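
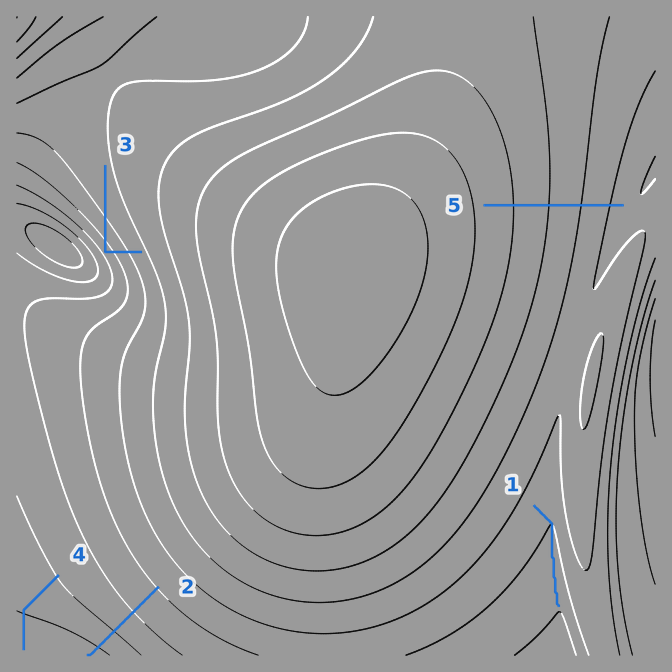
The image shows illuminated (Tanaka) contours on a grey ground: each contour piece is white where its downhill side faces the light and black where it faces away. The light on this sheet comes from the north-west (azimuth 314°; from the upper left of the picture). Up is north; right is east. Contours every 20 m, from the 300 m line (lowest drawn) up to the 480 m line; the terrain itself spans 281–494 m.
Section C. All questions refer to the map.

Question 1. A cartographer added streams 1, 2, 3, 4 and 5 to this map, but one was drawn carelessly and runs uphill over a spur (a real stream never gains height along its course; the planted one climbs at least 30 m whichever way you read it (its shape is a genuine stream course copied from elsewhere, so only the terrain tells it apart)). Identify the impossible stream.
3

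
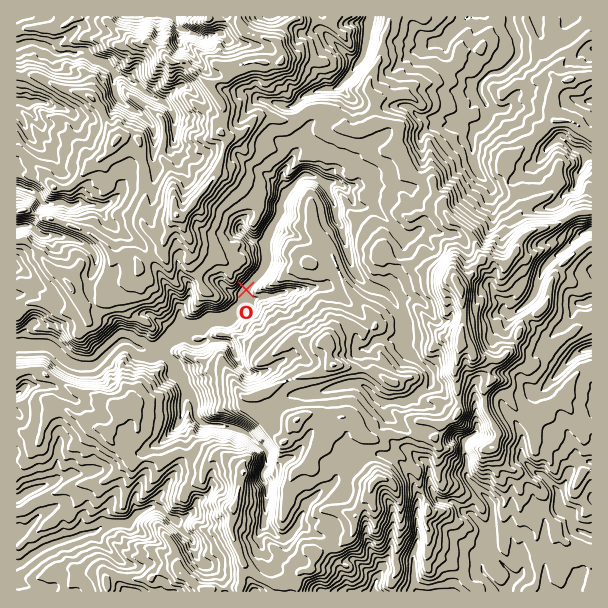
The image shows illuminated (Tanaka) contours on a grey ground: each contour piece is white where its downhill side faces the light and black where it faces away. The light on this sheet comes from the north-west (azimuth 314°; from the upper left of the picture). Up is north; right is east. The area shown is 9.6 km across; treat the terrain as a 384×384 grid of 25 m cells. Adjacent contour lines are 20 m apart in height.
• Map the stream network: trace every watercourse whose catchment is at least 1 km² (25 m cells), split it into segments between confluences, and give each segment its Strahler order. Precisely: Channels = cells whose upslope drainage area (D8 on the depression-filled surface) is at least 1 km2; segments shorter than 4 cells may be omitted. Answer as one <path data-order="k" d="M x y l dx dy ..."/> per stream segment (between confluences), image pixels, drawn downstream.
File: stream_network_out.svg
<path data-order="1" d="M377 579l-3 6 0 6 1 0"/><path data-order="1" d="M414 558l0 29 2 1 0 3 39 0"/><path data-order="1" d="M483 533l0 28-1 2 1 9 18 18 6 1"/><path data-order="1" d="M179 527l-2-5-1 0-6-6-2 0-7-7-3-2-8 0-12 6-10 11-23 0-3 1-6 6-9 2-1 1-5 0-4 3-5 0-1 2-3 0-2 1-12 3-4 3-3 0-6 3-3 3-5 2-10 9-6 1"/><path data-order="1" d="M557 489l0 5 1 1 0 12 2 3 7 3 5 5 0 4 1 3 6 6 8 2 4 3"/><path data-order="1" d="M330 486l-3 0-3 3-1 0-17 15-7 15 0 3-3 6-8 9-3 0-1 2-6-2-14-13 0-6 2-2 0-13 1-2 0-16-4-6 0-8 4-6 0-12-1-3-18-16-9-5-9-1-2-2-7 0-2-1-15 0-9-9 0-14-3-6-6-6"/><path data-order="1" d="M53 482l-9 4-8 2-12 6-3 3-4 1"/><path data-order="1" d="M464 447l0 5 3 6 0 19 1 3 23 23 1 3 0 46 2 3 18 18 1 3 0 5-3 3-3 7"/><path data-order="1" d="M180 417l2-1 0-14 4-9 0-3"/><path data-order="2" d="M186 390l-3-6 0-6-7-7 0-5-15-15-3 0"/><path data-order="1" d="M339 386l6 0 2-2 13 0 6 5 2 0 4 4 0 2 6 6 3 1 24 0 11-6 4-4 5-2 6-6 0-10-20-20-1 0-5-4-1-3 0-26-2-1-1-8-5-6-1-4-11-11-12-3-6-4-1 0-11-12-3-6-1-8-2-1 0-5-1-1-2-11-3-6 0-6-6-9 0-9-1-1 0-5-11-21"/><path data-order="1" d="M569 362l10-11 12-3"/><path data-order="1" d="M234 353l-3-9-4-3-21 0-5 3-9 0-9-9-9 0"/><path data-order="3" d="M158 351l-8 2-16-8-6-4-6 0-3 3-2 0-21 21-3 0-1 1-14 0-1-1-3 0-6-3-17-15-3 0-1-2-30 0"/><path data-order="2" d="M174 335l-16 16"/><path data-order="2" d="M180 329l-6 6"/><path data-order="1" d="M506 312l1 2 5 0 10-6 11-11 4-9 0-6 5-7 0-3 6-8 0-1 7-8 2 0 4-4 2 0 15-15 10-6 3 0"/><path data-order="2" d="M245 305l-2 3-4 1-8 8-6 3-15 0-10 7-18 0-2 2"/><path data-order="1" d="M290 290l-5 3-6 0-6 3-10 0-2 1-12 3-4 5"/><path data-order="2" d="M266 243l0 9 1 2-1 12-8 9 0 1-12 12-1 3 0 14"/><path data-order="1" d="M48 236l-6 0-3-2-6-6-6-3-3 0-1 2-6 0"/><path data-order="1" d="M404 236l-2 0-25-26-6-1-2-2-9 0-6-3-1-1-2-6-12-14-3 0-1-1-11 1"/><path data-order="1" d="M243 231l8 8 6 3 7 0 0 1 2 0"/><path data-order="1" d="M99 206l-3 0-1-2-14 0-1-1-6 3-6 0-3-3-20 1-3-1-4-6 0-2-6-4-3 0-9-5-3 0"/><path data-order="2" d="M287 192l-2 2 0 3-4 6 0 10-8 11-4 9 0 3-3 4 0 3"/><path data-order="2" d="M324 183l-7-6-3 0-2-1-10 0-15 16"/><path data-order="1" d="M486 182l-10-12 0-5-3-6 0-27 4-6 5-1 3-3 0-12 1-2 0-4-6-9 0-11 2-3 7-7 3-2 8 0 3-1 13-14 2-3 0-13-2-2 0-3-3-3-3-6 0-10"/><path data-order="1" d="M284 170l-2 3 0 12 5 4 0 3"/><path data-order="1" d="M572 147l4 3 6 0 0 2 5 1 3 3 1 0 0 2"/><path data-order="1" d="M174 123l0-7-3-6-7-8-11-4-3-3-6-3-7-8-3 0-6-6-6-3-6 0-2-3"/><path data-order="1" d="M131 108l-6-3-8-7-1-3 0-3-2-2 0-18"/><path data-order="1" d="M284 105l1 2 6 0 3-2 11-10 3 0 9-5 6 0 1-1 11 0 3-2 12-12 0-1 4-5 0-1 5-5 0-1 4-6 2-9 1-2 0-6 2-1 0-9 1-2 0-7 2-3"/><path data-order="1" d="M29 104l-5 0-4-3-3 0"/><path data-order="2" d="M114 72l-9-9-3-1-6 0-12-9-6 0-1 1-5 0-1-1-8 0-1 1-3 0-3-1-6-6-3-2-5 0-6-3-9 0-1 2-9 1"/><path data-order="1" d="M440 41l4 0 24-24 17 0"/><path data-order="1" d="M180 29l-3-3-4-9"/>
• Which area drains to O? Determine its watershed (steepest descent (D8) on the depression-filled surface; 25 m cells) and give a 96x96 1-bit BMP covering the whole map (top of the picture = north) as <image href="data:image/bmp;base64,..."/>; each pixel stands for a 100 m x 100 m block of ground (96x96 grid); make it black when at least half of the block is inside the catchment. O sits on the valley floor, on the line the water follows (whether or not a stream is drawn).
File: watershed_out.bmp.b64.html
<image width="96" height="96" href="data:image/bmp;base64,Qk2+BAAAAAAAAD4AAAAoAAAAYAAAAGAAAAABAAEAAAAAAIAEAAATCwAAEwsAAAIAAAAAAAAA////AAAAAAAAAAAAAAAAAAAAAAAAAAAAAAAAAAAAAAAAAAAAAAAAAAAAAAAAAAAAAAAAAAAAAAAAAAAAAAAAAAAAAAAAAAAAAAAAAAAAAAAAAAAAAAAAAAAAAAAAAAAAAAAAAAAAAAAAAAAAAAAAAAAAAAAAAAAAAAAAAAAAAAAAAAAAAAAAAAAAAAAAAAAAAAAAAAAAAAAAAAAAAAAAAAAAAAAAAAAAAAAAAAAAAAAAAAAAAAAAAAAAAAAAAAAAAAAAAAAAAAAAAAAAAAAAAAAAAAAAAAAAAAAAAAAAAAAAAAAAAAAAAAAAAAAAAAAAAAAAAAAAAAAAAAAAAAAAAAAAAAAAAAAAAAAAAAAAAAAAAAAAAAAAAAAAAAAAAAAAAAAAAAAAAAAAAAAAAAAAAAAAAAAAAAAAAAgAEAAAAAAAAAAAABwAP/wAAAAAAAAAADwAf/4AAAAAAAAAAH4A//8AAAAAAAAAAP8f///AAAAAAAAAAP/////AAAAAAAAAAP/////AAAAAAAAAAP/////AAAAAAAAAAD/////AAAAAAAAAAA/////AAAAAAAAAAAP///+AAAAAAAAAAAA///+AAAAAAAAAAAAP//+AAAAAAAAAAAAP///AAAAAAAAAAAAP///AAAAAAAAAAAAP///AAAAAAAAAAAAP///AAAAAAAAAAAAP///AAAAAAAAAAAAH///AAAAAAAAAAAADD//AAAAAAAAAAAAAD//gAAAAAAAAAAAAH//gAAAAAAAAAAAAP//gAAAAAAAAAAAAf//AAAAAAAAAAAAA///AAAAAAAAAA4AB///AAAAAAAAAB+AB///AAAAAAAAAD/gD///gAAAAAAAAH/wD///wAAAAAAAAH/4H///4AAAAAAAAf//3///8AAAAAAAD///////4AAAAAAAH///////4AAAAAAAH///////wAAAAAAAP///////wAAAAAAAP///////gAAAAAAAP//////+AAAAAAAAP//////8AAAAAAAAH//////8AAAAAAAAH//////4AAAAAAAAD//////4AAAAAAAAB//////wAAAAAAAAA//////wAAAAAAAAA//////gAAAAAAAAAf////8AAAAAAAAAAP////4AAAAAAAAAAP////4AAAAAAAAAAP////wAAAAAAAAAAH////wAAAAAAAAAAH////wAAAAAAAAAAH////wAAAAAAAAAAA////wAAAAAAAAAAAf/+HwAAAAAAAAAAAf/+AAAAAAAAAAAAAAH8AAAAAAAAAAAAAABwAAAAAAAAAAAAAAAAAAAAAAAAAAAAAAAAAAAAAAAAAAAAAAAAAAAAAAAAAAAAAAAAAAAAAAAAAAAAAAAAAAAAAAAAAAAAAAAAAAAAAAAAAAAAAAAAAAAAAAAAAAAAAAAAAAAAAAAAAAAAAAAAAAAAAAAAAAAAAAAAAAAAAAAAAAAAAAAAAAAAAAAAAAAAAAAAAAAAAAAAAAAAAAAAAAAAAAAAAAAAAAAAAAAAAAAAAAAAAAAAAAAAAAA="/>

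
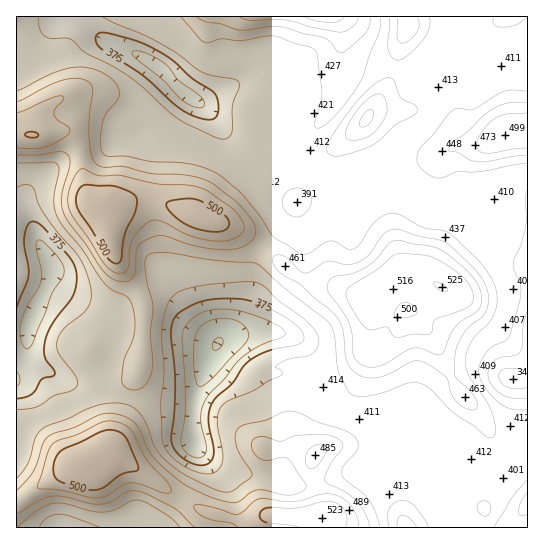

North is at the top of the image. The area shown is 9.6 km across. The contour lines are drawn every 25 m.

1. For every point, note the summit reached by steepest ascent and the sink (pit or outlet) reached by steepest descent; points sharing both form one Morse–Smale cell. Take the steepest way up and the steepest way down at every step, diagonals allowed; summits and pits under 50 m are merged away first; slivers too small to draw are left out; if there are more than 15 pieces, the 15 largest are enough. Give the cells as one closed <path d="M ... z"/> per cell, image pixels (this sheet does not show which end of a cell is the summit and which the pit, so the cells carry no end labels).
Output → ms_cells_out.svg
<path d="M401 173l-5 5-3 11-1 34 11 48 19 5 19 13-17 33-6 5-12 1-7 0-16-12-7-9-5-11 1 41-4 18-8 22-11 14-18 8-8 7 16 9 18 4 24 0 7 6 0 13-15 25 0 6 9 16 20-14 20 0 19 8 22 21 20 7 5 10 9 7 13 1 18-19 0-315-11-4-14 0-14 4-30 17-28-1-7-5-9-15z"/><path d="M61 16l-28 31-17 7 0 80 31 1 19-3 4 3 10 16 7 42 7 10 5 2 12 3 27-9 13 0 55 21 12 0 15-21 14-14 12-7-8-19-24-24-14-20-10-10-21-13-21-24-31-17-27-11-17-15z"/><path d="M262 248l-9 18-2 27-6 21-6 12-21 17-20-15-13-13-15-22-5-2-10 0-15 6 4 9-3 53-2 12-12 20-1 6 33 6 34 0 3-5 11-33 8-17 14 16 21 13 13 2 12-6 10 0 10 4 7 4 21 24 8-6 18-8 11-14 8-22 4-18-1-41 5 11 7 9 16 12 7 0 12-1 6-5 17-33-19-13-19-3-14 7-16 13-16 2-20-8-34-7-14-9z"/><path d="M335 16l-274 1 25 8 17 15 27 11 31 17 21 24 21 13 10 10 14 20 24 24 5 14 5 4 25-25 13-8 20-19 17-27 3-8-2-25 4-18 0-20z"/><path d="M215 348l-16 38-6 23 0 30 4 11 0 16-16 32 22 13 32 9 19 0 9-4 59 1-1-12-9-34 0-10 4-7 0-5-5-12 0-7 12-24-11-15-17-14-10-4-10 0-12 6-13-2-21-13z"/><path d="M362 124l-35 33-23 37-8 8-12 23-19 18-2 6 26 22 14 9 34 7 20 8 12 0 20-15 15-7-7-19-5-31 0-25 7-25-20-10-4-5-11-21z"/><path d="M151 199l-13 0-33 10 8 44 28 43 14-5 10 0 5 2 15 22 13 13 20 15 21-17 6-12 6-21 2-27 8-17-26-21-37-11z"/><path d="M21 207l-5 0 0 164 9-14 4 7 13 4 31 16 53 12 5-13 8-12 2-12 3-32 0-21-3-8-4-1-22 14-12 0-33-15-17-12-2-3 1-15-15-27-10-28z"/><path d="M66 132l-50 3 0 71 7 2 8 11 6 20 15 27 0 17 18 13 23 11 10 4 12 0 16-11 8-3 1-3-27-41-5-24-1-19-2-3-11-4-5-5-5-15-5-36-6-9z"/><path d="M25 357l-9 16 1 128 5-1 36-25 48-23 7-11 12-40 0-5-40-8-19-7-24-13-13-4z"/><path d="M406 16l-70 1 5 10 0 20-4 18 2 25-3 8-17 27-20 19-13 8-26 26 9 9 28 14 7-7 23-37 40-38 26-45 7-31 8-16z"/><path d="M105 452l-24 13-23 10-36 25-5 1-1 26 143 1 12-13 10-17-51-34z"/><path d="M402 40l-9 34-30 51 1 12 11 21 24 15 4-5 8-4 30-8 13-9 24 0 6-2-17-4-6-4-5-26-13-24 0-17-17-1-15-6-8-13z"/><path d="M130 397l-5 1-12 43-8 12 25 11 43 29 9 4 15-31 0-16-4-11 2-37-36 1z"/><path d="M323 407l-6 7-6 16 0 7 5 12 0 5-4 7 0 10 11 46 6 0 20-6 32-26-8-16 0-6 15-25 1-11-8-8-31-2-19-5z"/>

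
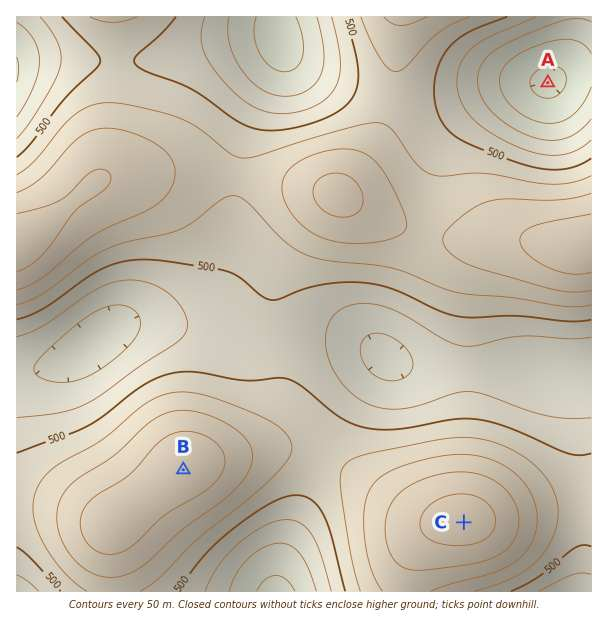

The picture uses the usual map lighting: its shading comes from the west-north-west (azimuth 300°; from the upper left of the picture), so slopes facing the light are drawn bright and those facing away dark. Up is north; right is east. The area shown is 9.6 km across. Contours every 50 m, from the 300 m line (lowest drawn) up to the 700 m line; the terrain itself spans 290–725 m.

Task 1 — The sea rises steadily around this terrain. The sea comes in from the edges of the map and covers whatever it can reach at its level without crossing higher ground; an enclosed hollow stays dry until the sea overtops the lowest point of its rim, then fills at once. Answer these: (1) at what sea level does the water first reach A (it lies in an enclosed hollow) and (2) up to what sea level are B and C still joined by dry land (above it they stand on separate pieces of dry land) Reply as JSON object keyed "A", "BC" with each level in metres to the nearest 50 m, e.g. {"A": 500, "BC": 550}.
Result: {"A": 350, "BC": 550}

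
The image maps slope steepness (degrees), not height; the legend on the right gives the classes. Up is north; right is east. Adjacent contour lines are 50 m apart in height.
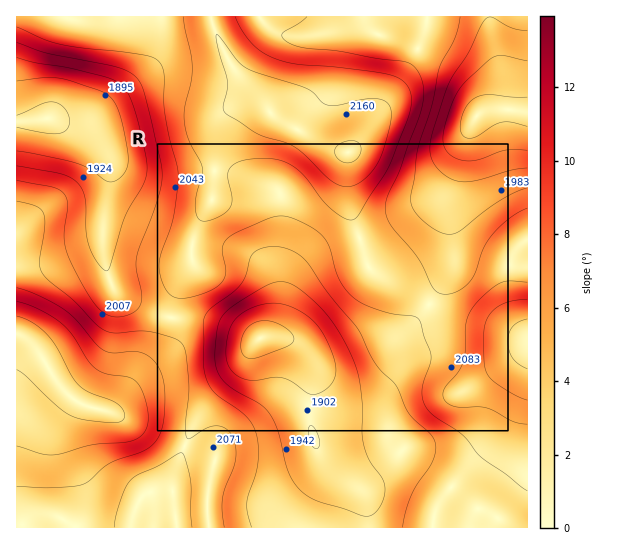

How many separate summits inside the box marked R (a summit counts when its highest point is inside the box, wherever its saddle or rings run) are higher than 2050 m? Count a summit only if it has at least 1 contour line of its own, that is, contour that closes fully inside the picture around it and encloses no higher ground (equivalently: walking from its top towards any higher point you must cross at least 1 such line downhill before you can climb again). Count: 1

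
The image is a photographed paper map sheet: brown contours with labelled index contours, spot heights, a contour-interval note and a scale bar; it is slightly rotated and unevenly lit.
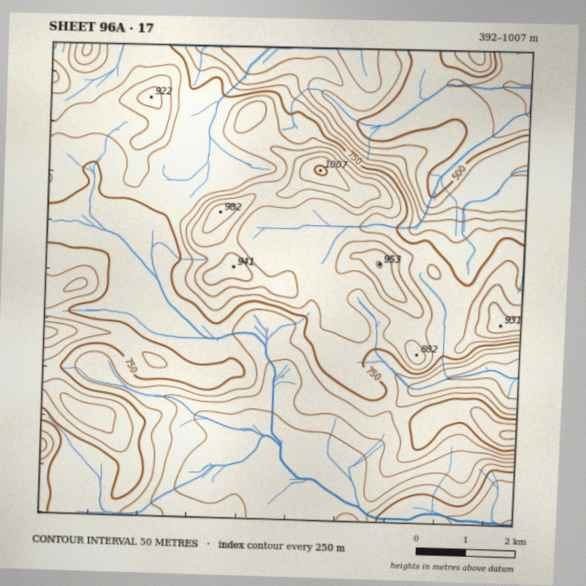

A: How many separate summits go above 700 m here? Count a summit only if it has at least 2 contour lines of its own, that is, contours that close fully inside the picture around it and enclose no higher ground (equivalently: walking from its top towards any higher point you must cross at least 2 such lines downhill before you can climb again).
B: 4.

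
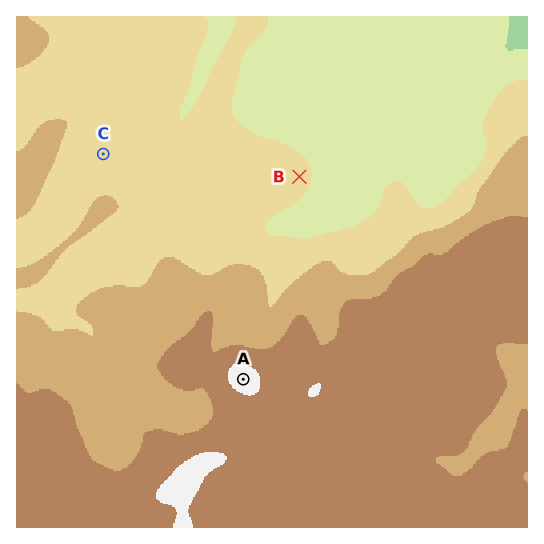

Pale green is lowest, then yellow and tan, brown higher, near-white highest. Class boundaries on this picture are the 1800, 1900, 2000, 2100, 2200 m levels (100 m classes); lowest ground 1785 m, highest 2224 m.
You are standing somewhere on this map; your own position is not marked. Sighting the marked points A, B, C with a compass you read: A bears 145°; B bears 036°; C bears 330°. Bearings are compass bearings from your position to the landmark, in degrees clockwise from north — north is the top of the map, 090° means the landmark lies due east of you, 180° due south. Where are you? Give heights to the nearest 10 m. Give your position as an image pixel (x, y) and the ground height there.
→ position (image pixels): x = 198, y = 316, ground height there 2090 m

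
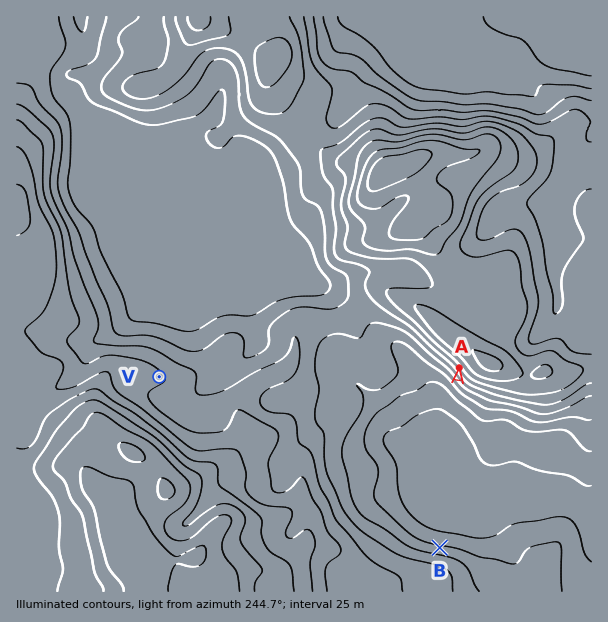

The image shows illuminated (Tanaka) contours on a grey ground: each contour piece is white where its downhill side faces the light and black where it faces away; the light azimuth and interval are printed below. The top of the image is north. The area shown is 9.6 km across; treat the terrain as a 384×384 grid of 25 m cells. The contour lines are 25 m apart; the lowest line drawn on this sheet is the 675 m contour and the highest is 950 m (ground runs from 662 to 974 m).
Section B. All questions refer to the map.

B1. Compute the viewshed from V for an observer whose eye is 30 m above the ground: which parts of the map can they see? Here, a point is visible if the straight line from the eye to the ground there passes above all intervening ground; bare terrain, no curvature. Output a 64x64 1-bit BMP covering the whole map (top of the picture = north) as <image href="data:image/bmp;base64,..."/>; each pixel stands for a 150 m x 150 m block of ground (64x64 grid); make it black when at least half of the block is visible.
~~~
<image width="64" height="64" href="data:image/bmp;base64,Qk0+AgAAAAAAAD4AAAAoAAAAQAAAAEAAAAABAAEAAAAAAAACAAATCwAAEwsAAAIAAAAAAAAA////AAAAAAAAAAAAAAAAAAAAAAAAAAAAAAAAAAAAAAAAAAAAAAAAAAAAAAAAAAAAAAAAAAAAAAAAAAAAAAAACAAAAgAAAAAMAAADAAAAAAQAAAGCAAAABgAAAAAAAAAPAAAAAAAAAB8AAHAAAAAAfwAAeAAAAAH/AAD+AAAABf8AAf+AAAAN/wAP/8AAAB//AB//wAAAH88AP//8AAA/wQB//8YAAHvgAH//gAAAf+AA//+AAAD/wAB//8AAAP+A8H//+AAB/AD4P//8AAH4APw///4AA/gA/A///gAH8AD+A//+AA/AAP/B/74AH4AA/+P/vwz+AAD/////HfwAAP////4P+AAAf////g/wAAA/////38AAAD//////gIAAH/////+PgAAf//////8AAB///////gAAP//////8AAD///////gAAP//////8AAA///////wAAD///////gAAP//////uAAAf//////4AAB///////gAAH//////+AAAf/////8AAAB//////wAAAD/////CAAAAH////4AAAAAP///+AAAAAAf///4AAAAAB////wAAAAAH////gAAAAA/////AAAAAH4H//4AAAAA/AH/+AAAAADgAf/4AAAAAPAB//AAAAAA8AH/gAAAAAHwAf4AAAAAA/AB/AAAAAAD8APwAAAAAAA=="/>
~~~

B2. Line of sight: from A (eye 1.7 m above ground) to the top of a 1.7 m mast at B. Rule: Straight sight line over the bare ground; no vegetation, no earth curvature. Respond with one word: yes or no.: yes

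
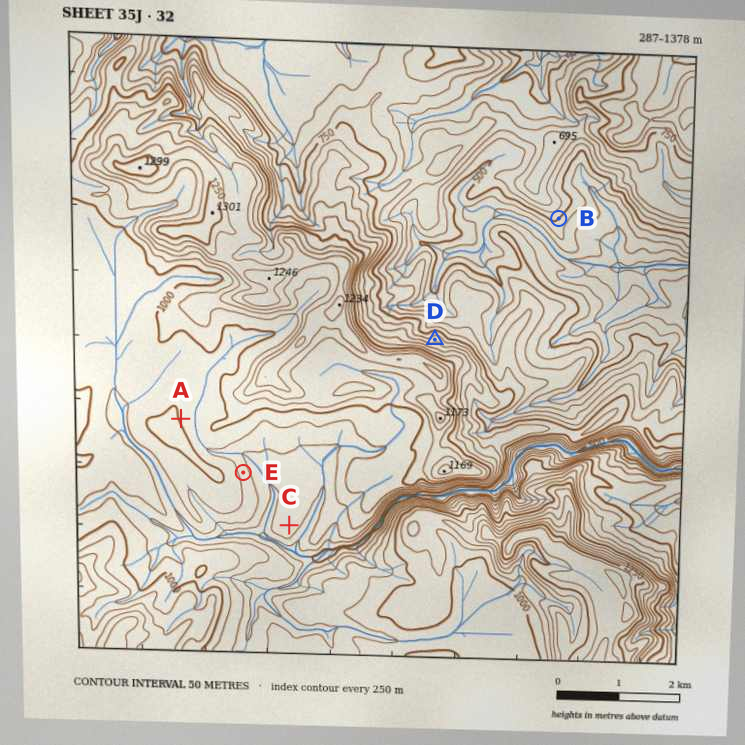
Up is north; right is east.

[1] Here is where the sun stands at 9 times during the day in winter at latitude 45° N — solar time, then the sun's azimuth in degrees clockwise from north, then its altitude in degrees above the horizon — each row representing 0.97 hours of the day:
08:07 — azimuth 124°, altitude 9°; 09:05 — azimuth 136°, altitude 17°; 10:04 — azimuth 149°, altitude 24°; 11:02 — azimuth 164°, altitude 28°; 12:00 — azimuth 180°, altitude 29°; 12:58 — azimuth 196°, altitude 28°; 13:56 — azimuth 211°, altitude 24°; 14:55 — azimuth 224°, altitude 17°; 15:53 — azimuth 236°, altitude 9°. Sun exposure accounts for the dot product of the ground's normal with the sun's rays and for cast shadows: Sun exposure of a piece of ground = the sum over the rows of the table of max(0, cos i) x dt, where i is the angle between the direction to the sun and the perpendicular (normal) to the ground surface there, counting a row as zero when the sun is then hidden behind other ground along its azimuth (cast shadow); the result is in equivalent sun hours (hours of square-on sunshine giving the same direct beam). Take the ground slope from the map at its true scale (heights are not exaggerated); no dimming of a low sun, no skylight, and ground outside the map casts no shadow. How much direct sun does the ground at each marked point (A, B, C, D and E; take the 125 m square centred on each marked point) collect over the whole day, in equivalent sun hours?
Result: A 2.7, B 4.4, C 3.4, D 0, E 2.4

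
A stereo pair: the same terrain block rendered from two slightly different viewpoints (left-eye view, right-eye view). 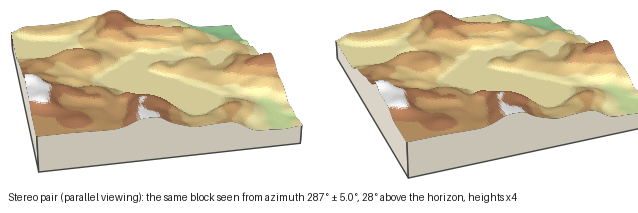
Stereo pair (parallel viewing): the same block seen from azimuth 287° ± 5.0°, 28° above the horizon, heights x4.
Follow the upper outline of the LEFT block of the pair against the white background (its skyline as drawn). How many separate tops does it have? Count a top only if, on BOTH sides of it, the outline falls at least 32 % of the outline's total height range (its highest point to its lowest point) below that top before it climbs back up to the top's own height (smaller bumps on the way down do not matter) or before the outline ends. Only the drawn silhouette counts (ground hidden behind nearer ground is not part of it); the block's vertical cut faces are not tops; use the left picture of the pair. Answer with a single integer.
0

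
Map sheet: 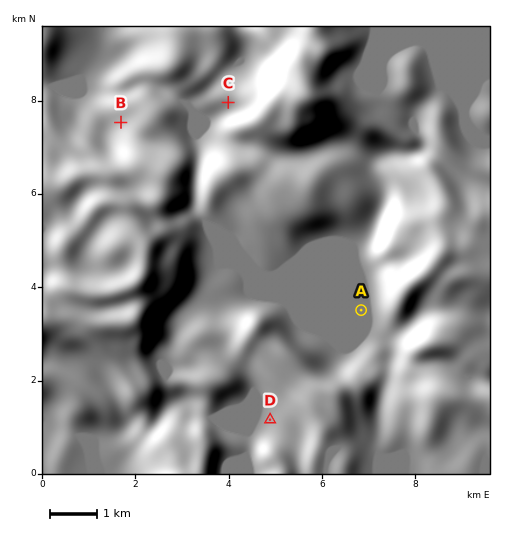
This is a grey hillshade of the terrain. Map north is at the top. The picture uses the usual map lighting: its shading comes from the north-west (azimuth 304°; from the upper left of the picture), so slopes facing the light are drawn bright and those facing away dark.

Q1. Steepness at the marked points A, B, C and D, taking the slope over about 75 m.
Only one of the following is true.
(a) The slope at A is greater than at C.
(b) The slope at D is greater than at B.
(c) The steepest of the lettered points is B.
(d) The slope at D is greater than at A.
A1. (d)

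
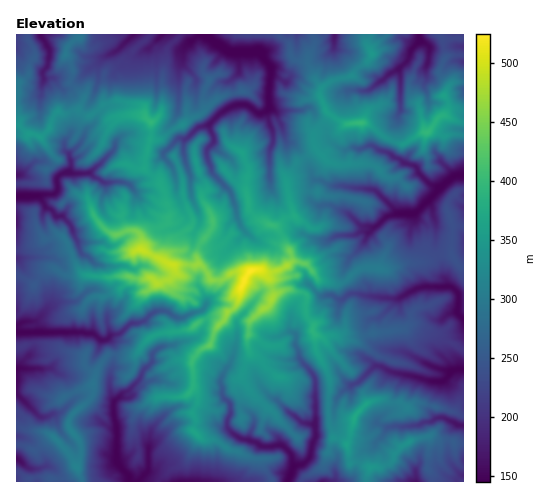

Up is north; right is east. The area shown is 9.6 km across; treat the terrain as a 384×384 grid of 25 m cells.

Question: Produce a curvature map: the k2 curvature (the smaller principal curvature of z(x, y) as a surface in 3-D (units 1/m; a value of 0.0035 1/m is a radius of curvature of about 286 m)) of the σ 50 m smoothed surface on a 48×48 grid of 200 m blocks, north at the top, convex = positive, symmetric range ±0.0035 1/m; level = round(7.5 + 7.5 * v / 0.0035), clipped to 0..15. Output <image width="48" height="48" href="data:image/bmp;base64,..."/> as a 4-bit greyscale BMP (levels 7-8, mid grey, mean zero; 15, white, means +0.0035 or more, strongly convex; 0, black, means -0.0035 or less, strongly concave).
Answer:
<image width="48" height="48" href="data:image/bmp;base64,Qk32BAAAAAAAAHYAAAAoAAAAMAAAADAAAAABAAQAAAAAAIAEAAATCwAAEwsAABAAAAAAAAAAAAAAABEREQAiIiIAMzMzAERERABVVVUAZmZmAHd3dwCIiIgAmZmZAKqqqgC7u7sAzMzMAN3d3QDu7u4A////AId4ZnZndmZ3dVVVVVVYQodSJEZUNDZ3dVI0V5ZmZXZXd4d3d2d1UzZ3OViHhzV3ZyeGd3ZmZndHdnZ2d4aIkUBYN2d2hWR3Vmh2d1dmVmZHdmZ1h4QAAYBmSGZXd2R3ZmVncnd3RoZVdmiHYQBUJ5EoZ2dVhoaGeHd4NnaHRXZWR5d1AXNyZ3QHZ2ZzQkWHVXdESFVFNnZTZEdlCaFndgEXZ3VWVTECA3Q0NHdnGHZ0Jnd4I1SIMHUXVXZmeJdVdzN3hFeGFVaHYjd2BHh0GIQXNVh3aIdnZzh3h2aGMTaYdod0KHdVaHMXNGZnWGd3Z0h3hmeESARENGh0SHZYh4UYcgZVdmU0aFZnVWZ1SIB2dmdmOHZ3h5BHN3B1ISR2VlVFaIdmRmMGdnZmNnZ3ZhGGR3UTeIQ1ZXV3Z3goV4gHhodFdHdlZgh1dUN3ZTV1doZ4h2lVR2dAFGeHY3Z3hDdnVmdlZndnd1VUVEMBJGeGdTJWU3dUVFh3h3Z3d3d4d2ZUNDRGUCVVhnY4YmVndEhlZ3aHiId2hmVXh3hEaCAYMBdHgVdmdXaHN3ZWdndTZGhld4dUVXcgFzAXdgWHZXZnOHeGdoeHU2iGZUZ2Y2dVd3cUZ3FoZWg1JGUzM3h4gmh2dnM0ZUd2d2VVOIU2d1MjczVnhBMzM3d3dnZnVmaHd2OXRIVnUyGHZ3Z3h3VlV3Z3dnhlViVDZ1VkdoeGZSZ3ZXeIh3eGaFd3VmUDMlJHiFhlVneFaFhnc4h4h3iGd2dmdzF2eJdndUdXZmZlV1ZmZjd3d3d3hleGeAVCI3h1Z2ZmdXVWZ2VDiGNnhmh3d2d2hgd2lVdWZ2Z2aDVmZTNTATNYh1d2dmhWYEZ2VnZndnRoVTiIdmd4eTQFh1Zld2g1AndyZlZnh3N3gHd2d4dXYkiBNFZGh3hRgmdjeFZndnGGgHZnV3ZERXiFRVNIdSIiNWhzeESHdSZkYHdlZ2WHh3hAaIQ1d2ZmB2lyZQZnZBiGBYdid3WEIQAHaJdDWFVmBSQBEVV4VBVgVohRiHVGZ4Z4dkBFNFWHQBEHd4hYJggDhHhhhnV3iIZ4RhOWRYY0oVhQeGdiNRcIM3dRdnaId3h3ADRQhldXQFR1BmdyI0YDSIdQZld4UxMAOBgldmdmVFVYFYd4MAhAh3iAVXh2dmNIaFVGZnhndWN3ZFZlVQATdnhxR4h2dmZnZmmGZYVHZ3ZId3eXJ3MBdmZVR5dmaIlnRXdmZ3dHh3dmd3hIYmeAFoE1QzVXZmZmMlZIh2ZHhnVYZnhWcoV3MARUd3RnZnh5cIcjZ4Y3dng3d2ZVc3VododDh3aGVEJ3YHVJdYc2Z2hGZndlZHR0NohTVHZ3ZEUEcGRWdXg0VmVXZ3d3dGR3clhjZGhmd4RAM4RGeGdQdnZnd3d3dVhVhGdUV2d2ZmeHMWNHVXeQeGZkV3Z3dWiEVWZWeHdlZ2eGdEcodmdwZ1Z3VIZHdVdlRURUZ2d1NmiHhiUlVXckVYhnhUdkd1VleHd2d2eFOHhmRVN4eA=="/>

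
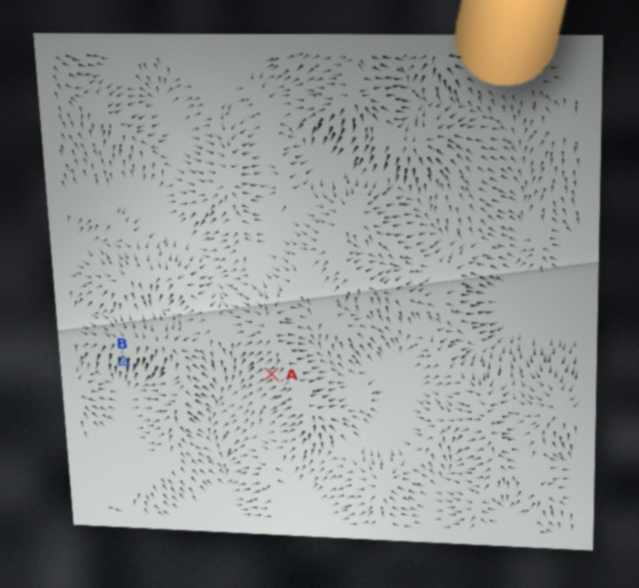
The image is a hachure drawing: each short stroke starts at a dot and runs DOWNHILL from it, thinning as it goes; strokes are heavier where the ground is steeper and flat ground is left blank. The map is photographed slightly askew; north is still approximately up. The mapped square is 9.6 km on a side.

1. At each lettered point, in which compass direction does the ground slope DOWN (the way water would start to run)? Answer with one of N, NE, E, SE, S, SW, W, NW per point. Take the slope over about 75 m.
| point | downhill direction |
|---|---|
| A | SW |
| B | S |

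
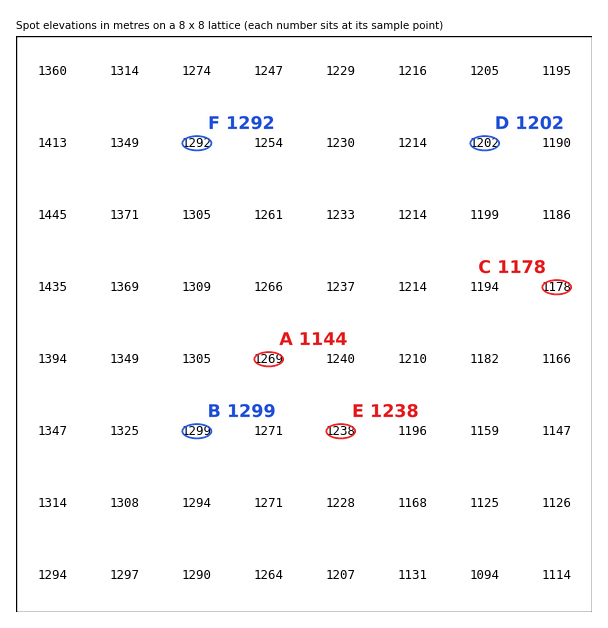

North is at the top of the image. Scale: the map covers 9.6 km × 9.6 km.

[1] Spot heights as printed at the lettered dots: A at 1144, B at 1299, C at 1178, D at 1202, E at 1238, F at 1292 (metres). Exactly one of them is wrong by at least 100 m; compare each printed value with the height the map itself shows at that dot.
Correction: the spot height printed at A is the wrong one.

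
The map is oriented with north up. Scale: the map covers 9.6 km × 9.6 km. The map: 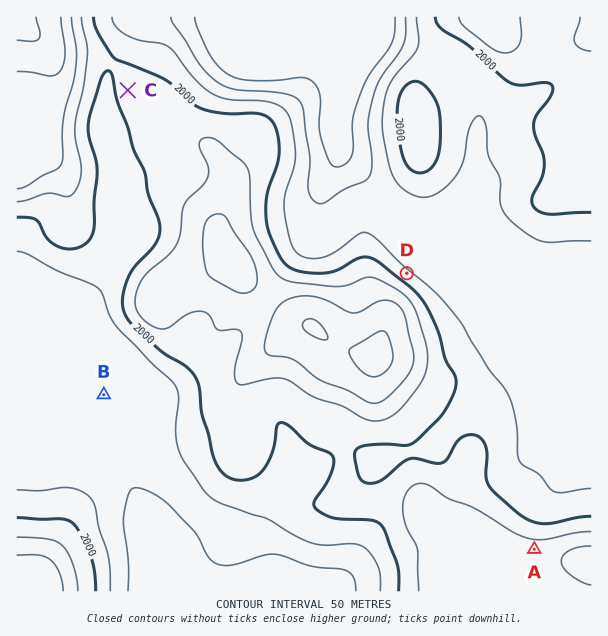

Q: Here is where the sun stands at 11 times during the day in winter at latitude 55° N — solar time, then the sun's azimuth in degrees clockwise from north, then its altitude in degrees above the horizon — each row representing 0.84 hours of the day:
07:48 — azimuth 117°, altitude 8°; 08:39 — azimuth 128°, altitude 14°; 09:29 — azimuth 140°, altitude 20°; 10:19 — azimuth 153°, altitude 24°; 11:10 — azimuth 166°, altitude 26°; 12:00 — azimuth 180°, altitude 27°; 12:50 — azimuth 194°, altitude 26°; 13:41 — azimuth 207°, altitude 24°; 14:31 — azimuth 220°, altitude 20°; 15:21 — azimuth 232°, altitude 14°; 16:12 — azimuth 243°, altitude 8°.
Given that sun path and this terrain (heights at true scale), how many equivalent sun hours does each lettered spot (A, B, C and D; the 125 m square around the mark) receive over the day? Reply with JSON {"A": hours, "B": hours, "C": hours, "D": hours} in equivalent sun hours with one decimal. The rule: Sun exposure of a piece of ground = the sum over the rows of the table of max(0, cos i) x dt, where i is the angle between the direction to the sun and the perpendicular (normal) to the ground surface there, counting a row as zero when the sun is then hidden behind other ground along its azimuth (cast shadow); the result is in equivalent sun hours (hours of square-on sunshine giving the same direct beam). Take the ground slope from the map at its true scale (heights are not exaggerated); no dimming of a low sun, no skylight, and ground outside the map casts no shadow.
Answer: {"A": 2.5, "B": 3.0, "C": 2.9, "D": 1.9}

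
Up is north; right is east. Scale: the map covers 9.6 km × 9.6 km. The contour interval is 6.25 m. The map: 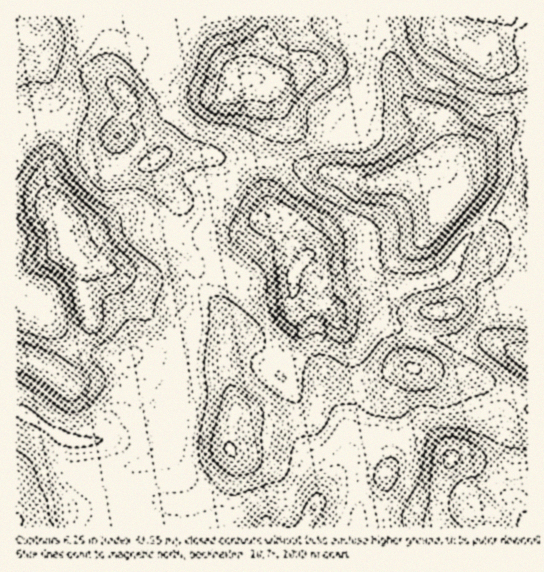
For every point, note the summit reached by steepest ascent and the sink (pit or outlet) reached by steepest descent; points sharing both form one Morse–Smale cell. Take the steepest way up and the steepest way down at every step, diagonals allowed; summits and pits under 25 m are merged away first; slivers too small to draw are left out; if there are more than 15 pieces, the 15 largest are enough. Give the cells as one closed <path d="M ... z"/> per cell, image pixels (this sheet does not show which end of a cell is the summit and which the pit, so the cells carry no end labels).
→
<path d="M381 16l-231 0-5 5 20 14 32 9 13 7 19 14 8 9 5 9 17-4 6 4 7 42-11 26 0 12 21 0 45 10 10 0 26 11 15 0 23-7 16 0 5 3 23 23 14-13 2-5-1-27-11-11-9-26-9-6-16-6-10-10-6-13-14-44z"/><path d="M115 271l-2 0 19 19 12 20 27 29 8 15 0 11-4 33 0 39-6 17-6 6-6 3-38 6-6 5-4 9 16 6 24 6 20 9 28-1 12-7 15-15 7-12 1-16-3-4 0-16 6-18 28 10 44-6 8-8 4-17 9-17-5-4-29-5-44-29-12-6-9-1-1-9-5-12-16-18-6-12-22 10-10 0-32-10z"/><path d="M282 163l-21 0-1 3 8 37 0 12 11 4 17 28 9 11-12 16 0 15 4 4 21 8 13 10 6 0 69-26 21-4-6-22 0-14 23-42-22-23-5-3-16 0-23 7-15 0-21-9-21-3z"/><path d="M147 21l-2 0-8 10-6 19-10 11-6 14 1 10 12 17-1 9-10 23 2 12 6 13 9 6 12 0 17-10 42 0 16 4 38 4 2-12 11-26-7-42-6-4-17 4-5-10-27-22-13-7-32-9z"/><path d="M62 121l-6 2-3 22-5 16 0 28 5 21 10 15 2 17 4 9 18 13 18 3 32 14 32 10 10 0 20-8 0-8-7-13-21-25 0-8 6-16 2-12-4-8-16-16-6-15-7 3-12 0-11-10-6-19-19-3-16-8z"/><path d="M527 16l-146 1 4 25 14 44 6 13 10 10 16 6 9 6 9 26 10 10 26-14 20-18 10-4 13 0z"/><path d="M329 377l-10 17-6 20-6 5-44 6-28-10-6 18 3 32-5 12-22 22-14 5-18 0-4 5-2 18 136 1 12-23 28-39 8-17-2-30 7-17 0-19-2-2-17 2z"/><path d="M511 396l-8 17-3 22-5 10-12 10-32 4-5-7-12-7-28-6-14-1-1 25-6 14 0 10-5 24 2 17 146-1 0-118z"/><path d="M274 216l-9 2-13 27-23 26-23 8-5 4 22 28 5 12 1 9 9 1 12 6 44 29 29 5 14 10 14 0 4-2 0-6-4-22-7-20-9-19-6-6-34-17-2-17 12-16-9-11-13-22z"/><path d="M86 263l-1 38 6 16 0 8-14 21 20 9 17 2 16-1 8 4 15 14 6 15-2 6-8 14-31 19-12 11-11 2-20 1 5 33 5 4 24 5 4-10 6-5 38-6 6-3 6-6 6-17 0-39 4-44-12-20-27-29-8-15-19-19-8-4z"/><path d="M205 155l-42 0-10 7 6 15 16 16 4 8-2 12-6 16 0 8 21 25 9 19 28-10 23-26 16-30 0-12-9-40-38-4z"/><path d="M78 347l-11 18-9 8-4 0-21-12-12-4-5 1 0 52 7 2 42 27 8 2 22 0 11-2 12-11 31-19 8-14 2-6-6-15-15-14-8-4-16 1-17-2z"/><path d="M109 16l-92 0-1 18 19 7 2 4 3 14 9 26 7 37 17 1 25 10 19 3 10-25 1-9-17-23-3-9z"/><path d="M414 368l-8 0-5 4-12 17 0 10 4 11-1 27 42 8 12 7 5 7 23-2 13-5 13-17 3-22 8-16-14-10-24-12-34-2z"/><path d="M21 411l-5 0 0 116 98 1-1-17-9-10 5-16-27-8-5-10-1-24-17-7z"/>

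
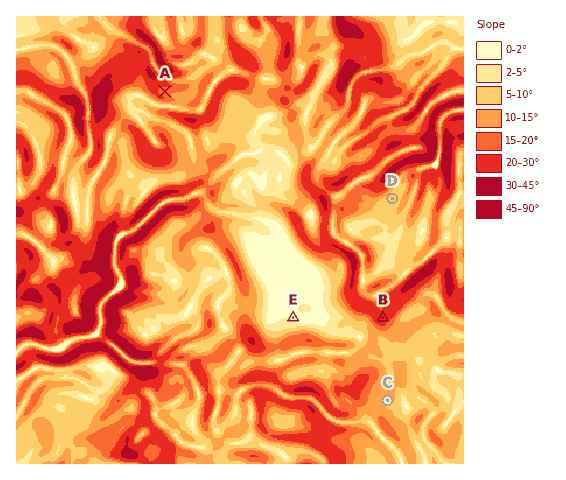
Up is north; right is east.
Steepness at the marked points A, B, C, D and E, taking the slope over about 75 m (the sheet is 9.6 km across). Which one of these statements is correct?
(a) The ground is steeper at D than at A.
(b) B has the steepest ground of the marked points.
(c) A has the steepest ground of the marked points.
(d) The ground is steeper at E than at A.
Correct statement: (b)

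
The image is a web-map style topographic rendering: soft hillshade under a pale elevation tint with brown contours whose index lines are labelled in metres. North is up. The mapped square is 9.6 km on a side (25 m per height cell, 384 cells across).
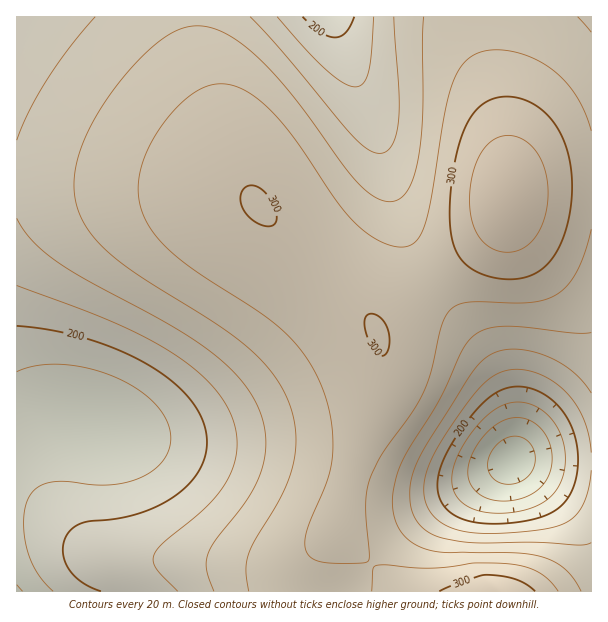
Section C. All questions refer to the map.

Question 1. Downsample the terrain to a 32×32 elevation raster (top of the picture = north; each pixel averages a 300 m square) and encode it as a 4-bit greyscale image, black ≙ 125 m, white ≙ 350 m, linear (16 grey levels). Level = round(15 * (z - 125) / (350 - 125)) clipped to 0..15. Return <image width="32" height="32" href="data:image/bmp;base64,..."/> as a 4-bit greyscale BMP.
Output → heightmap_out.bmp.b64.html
<image width="32" height="32" href="data:image/bmp;base64,Qk12AgAAAAAAAHYAAAAoAAAAIAAAACAAAAABAAQAAAAAAAACAAATCwAAEwsAABAAAAAAAAAAAAAAABEREQAiIiIAMzMzAERERABVVVUAZmZmAHd3dwCIiIgAmZmZAKqqqgC7u7sAzMzMAN3d3QDu7u4A////ADRFVWZneJmqqqq7u8zMu6k0VWZmd4iZqqqqqqqruqmYRFVmZnd4maqruqqZiIiIiERVVVZneImqq7qph2ZmZndERVVVVmeImqu6mHZUNEVnRERERFVneJmquqh1QyIjVjMzMzRFVniJqrqpdTIREkYzMzMzRFZ3iaq7qYZCEBJGMzMzM0RWd4mqu7qHUyESRjMyIzNEVneJqru6mGQyI1YzMzM0RVZ4maq7u6l2REVnMzMzRFVniJqru7u6h2VWeERERFVmd4maq7zLuph3d4hERFVWZ4iZqru8y7qYiIiJVVVmZ3iJmqu7vMu6qZmZmVZmZ3iJmqq7u8zLu6qqqqlmd3iJmaqru7vMu7u7u7qqd3iImaqru7u7u7u7u8zLuneImZqqu7u7u7u7u8zdzLqIiZmqq7u8zLu7qqvN3dzLiJmaqru7zMy7qqqrze7ty4iZmqu7vMzLu6mZq83u7cuImZqru7zMy7qZmavN7u3LiJmaq7u7zLuqmIibze7ty4iZmqq7u7u7qYiIms3d3cuIiZqqu7u7upiHeJq83dy7iImZqqu7u6qYd3iavMzMuniImZqqu7qph3d4mrvMy7p4iJmaqqqqmHdmeJqru7uqd4iJmZqqqYd2Zniaqruqqnd4iJmZmZiHZVZ4mqqqqql3eIiJmZmIdlVWeJmqqqmZ"/>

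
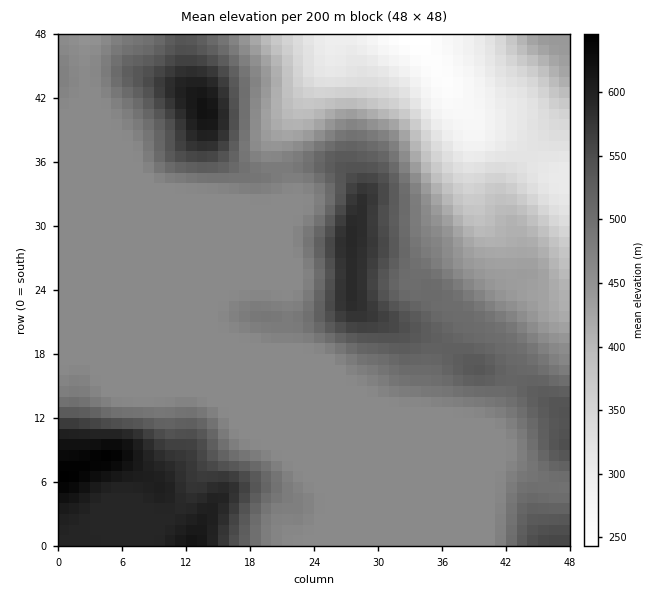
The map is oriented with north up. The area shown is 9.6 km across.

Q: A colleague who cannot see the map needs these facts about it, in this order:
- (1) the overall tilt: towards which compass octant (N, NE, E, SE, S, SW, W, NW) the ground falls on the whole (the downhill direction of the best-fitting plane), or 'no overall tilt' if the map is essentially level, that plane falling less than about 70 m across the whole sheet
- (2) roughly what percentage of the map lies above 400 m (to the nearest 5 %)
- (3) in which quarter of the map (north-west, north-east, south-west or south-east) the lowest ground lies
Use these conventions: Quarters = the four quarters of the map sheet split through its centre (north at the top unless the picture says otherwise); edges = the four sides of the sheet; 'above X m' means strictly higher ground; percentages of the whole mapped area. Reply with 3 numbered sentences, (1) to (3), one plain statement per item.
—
(1) The general tilt is down to the north-east (the land rises towards the south-west).
(2) About 85 % of the map lies above 400 m.
(3) The lowest ground is in the north-east quarter.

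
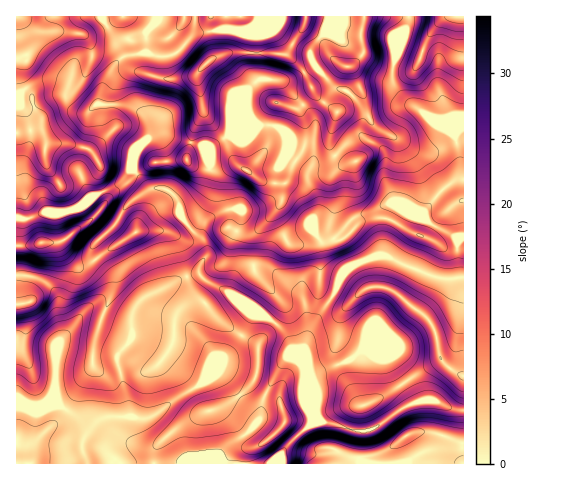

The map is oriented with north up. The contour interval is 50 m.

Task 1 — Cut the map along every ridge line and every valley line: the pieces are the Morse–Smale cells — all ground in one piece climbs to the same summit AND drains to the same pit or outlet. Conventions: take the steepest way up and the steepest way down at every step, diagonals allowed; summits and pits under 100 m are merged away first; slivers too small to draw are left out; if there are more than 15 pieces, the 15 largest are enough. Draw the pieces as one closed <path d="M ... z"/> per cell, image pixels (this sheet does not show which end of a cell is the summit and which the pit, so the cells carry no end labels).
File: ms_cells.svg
<path d="M155 16l-139 1 0 200 11 2 18-7 21 0 11-4 17-12 23-11 13-15 3 0 17 19-18 11-8 8-8 15-22 21-2 5 2 8 18 21-2 14-23 17-13 17-13 13-3-41-4-7-15-13-15-3-8 1 1 188 264 0 0-9 3-6 27-25 0-8-5-12 0-49-2-8 10-24 19-28 6-16 6-8 17-10 21-6 52 22 23 1 6-1-1-149-8 8 5 25-1 13-23 22-12 14 0 7-5-5-26-12-8-21 0-26-8-9-14-7-13 4-18 17-18 6-6 10-7-10-13-10-2-4 1-10-6-11-7-3-16 0-23 10-8 0-14 10-3 2-1 15-7-17-34-11-11 0-9 3 1-12-2-7-8-9-15-5-23 0-2-2 3-15 12-22 11-10 19-3 3-3-1-17 9-9z"/><path d="M409 16l-252 0-2 8-9 9 1 17-3 3-19 3-11 10-12 22-3 15 2 2 23 0 15 5 8 9 3 18 18-2 34 11 7 17 1-15 3-2 14-10 8 0 23-10 16 0 7 3 6 11-1 10 2 4 13 10 7 10 6-10 18-6 18-17 13-4 14 7 8 9 0 26 8 21 26 12 5 5 0-7 12-14 22-20 2-15-5-25-45-32-12-13-5-8 2-30 12-26z"/><path d="M383 255l-21 6-17 10-6 8-6 16-24 38-5 16 2 6 0 49 6 19 9-2 36 10 8 0 12-4 23-18 25-9 12 1 16 8 11 1 0-132-29-1z"/><path d="M133 170l-3 0-13 15-23 11-17 12-11 4-21 0-18 7-11-1 0 56 23 4 15 13 4 7 0 17 4 23 12-12 13-17 23-17 2-14-16-18-4-11 2-5 22-21 8-15 8-8 18-11z"/><path d="M432 400l-20 3-15 9-20 15-12 4-8 0-36-10-7 1-26 23-7 10 1 8 181 1 1-53-15-3z"/><path d="M463 16l-53 0-14 33-3 17 0 17 5 8 12 13 44 31 10-8z"/>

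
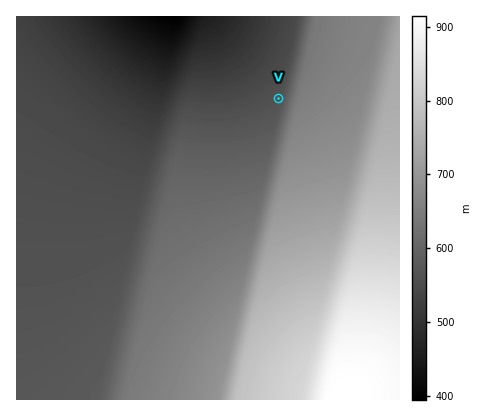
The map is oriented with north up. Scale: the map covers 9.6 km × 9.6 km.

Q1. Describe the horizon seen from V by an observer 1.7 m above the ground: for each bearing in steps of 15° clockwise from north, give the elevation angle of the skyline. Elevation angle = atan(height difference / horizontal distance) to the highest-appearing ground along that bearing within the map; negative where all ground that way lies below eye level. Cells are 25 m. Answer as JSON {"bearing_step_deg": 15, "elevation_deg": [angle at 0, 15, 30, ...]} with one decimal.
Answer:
{"bearing_step_deg": 15, "elevation_deg": [-1.0, -0.2, 2.8, 5.1, 7.3, 9.0, 10.0, 10.4, 10.2, 9.2, 7.7, 5.6, 3.2, 1.1, 0.9, 0.7, 0.5, 0.1, -0.2, -0.3, -1.8, -2.0, -2.0, -1.6]}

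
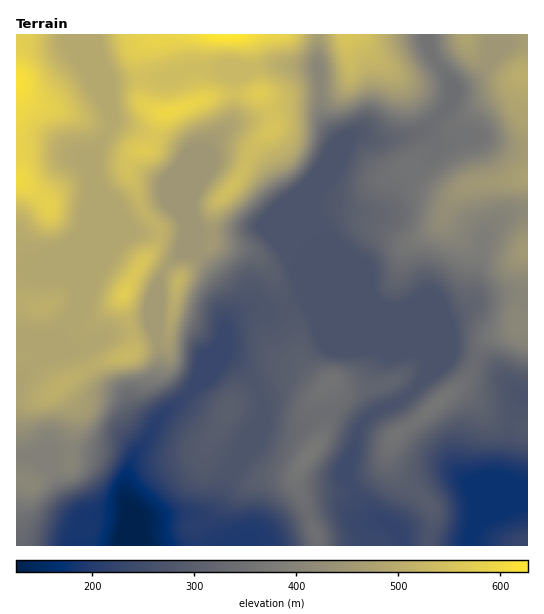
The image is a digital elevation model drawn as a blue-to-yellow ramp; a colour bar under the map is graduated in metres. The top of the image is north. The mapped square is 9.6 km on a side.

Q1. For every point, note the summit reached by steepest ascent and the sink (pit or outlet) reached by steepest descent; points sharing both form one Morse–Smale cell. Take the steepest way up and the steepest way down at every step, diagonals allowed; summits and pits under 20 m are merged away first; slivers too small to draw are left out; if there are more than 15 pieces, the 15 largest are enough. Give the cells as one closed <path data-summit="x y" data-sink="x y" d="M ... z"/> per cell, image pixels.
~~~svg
<path data-summit="527 76" data-sink="469 545" d="M527 75l-6 2-14 13-26 15-20 17-11 3-12-8-16 13 10 9 4 9-7 11-28 24-18 27-10 4-40-4-16 9 4 14 22 48 70 70 6 2 8 7-1 17 23-23 5-1 35 13 9 7 19 20 5 2 6 0 0-72-11-1-1-3 7-8 4-12-14-4-14 0-20 4-10 6 3-4 3-28 8-33 4-8 18-17 12-4 11 0z"/><path data-summit="226 35" data-sink="133 545" d="M151 323l-41 10-24 14-44 11-8-9-5-3-13-1 1 201 115-1 0-30-7-16 2-23 9-23 12-14 9-18 12-13 0-7-10-20 2-21-1-12-4-19z"/><path data-summit="17 83" data-sink="133 545" d="M94 34l-78 1 0 233 45 5 10 4 7 6 1-32 9-24 7-40-6-26 23-37 0-8-4-9 0-24-11-27z"/><path data-summit="167 112" data-sink="133 545" d="M242 69l-47 0-26 9-32 0-28 5-1 24 4 9 0 8-23 37 6 26-7 40-9 24 0 34 4 9 12-25 20-29 11-9 17-1 27-27 14 13 12 27 1-8-8-23 7-39 13-28 23-25 3-45 7-4z"/><path data-summit="310 453" data-sink="133 545" d="M289 307l-8 4-24-2-10 1-14 8-8 9-1 16-9 21 10-9 13 8 9 9 8 12 8 19 0 17-10 23-13 13-9 15-12 33-14 17 0 6 10 19 102-1-1-12-20-49 0-11 23-30 6-14 4-14 0-10-5-14 4-7-13-7-12-14-4-11-3-28z"/><path data-summit="438 403" data-sink="469 545" d="M454 353l-5 1-37 38 9 11 10 6-33 25-7 9-3 9 1 8 8 13 32 31 3 5 1 11-4 16 1 10 39 0 4-19 8-10 24-11 23-5-1-8-17-7-9-6 11-61 8-20 4-3-7-3-19-20-9-7z"/><path data-summit="229 409" data-sink="133 545" d="M225 355l-47 48-17 13-30 48-6 17 0 18 7 16 1 31 0-13 6-12 27-6 28 2 21 28-10-18 0-6 14-17 12-33 9-15 13-13 10-23 0-17-8-19-17-21z"/><path data-summit="226 35" data-sink="469 545" d="M249 163l-4 2-8 16-24 27-2 33 7 4 29 5 8 4 20 23 14 30 16-6 96 40-102-104-15-34-20-28z"/><path data-summit="310 453" data-sink="402 545" d="M399 381l-48 10-9-1-11-8-6 5-1 4 5 14 0 10-4 14-6 14-23 30 0 11 20 49 2 13 44 0 5-18 6-5 11-2-13-7-19-23-5-10 0-14 16-44 12-12 22-8 14-10z"/><path data-summit="226 35" data-sink="133 545" d="M318 34l-223 0 0 10 14 42 1-4 27-4 32 0 26-9 54 1 25-5 43 2z"/><path data-summit="178 281" data-sink="133 545" d="M194 250l-12 1-14 14-11 22-1 48 5 24-2 22 10 20 1 8 8-6 35-36 11-24 1-22 8-14 0-12-2-6z"/><path data-summit="259 95" data-sink="469 545" d="M319 89l-18 1-16 5-24 0 12 21 0 12-17 15-9 20 11 6 6 6 20 28 15 34 39 40-25-62 2-18 9-14 16-39-16-24-4-16z"/><path data-summit="125 293" data-sink="133 545" d="M134 231l-8 0-17 16-24 41-4 16-5 11-33 42 26-7 9 0 11-4 17-12 39-11 6 0 5 5 1-41 3-8 7-12 15-16 9 0 2-2-11-10z"/><path data-summit="310 453" data-sink="469 545" d="M305 301l-8 2-8 6 8 20 3 28 5 10 17 15 9 0 11 8 9 1 48-10 12 12 13-14 3-6 0-13-8-7-8-2-10-10-8-4z"/><path data-summit="226 35" data-sink="133 545" d="M231 158l-22 1-14 28-4 10-2 15 8 23-2 8-11-27-13-13-24 24-12 5 30 3 20 6 34 34 14 20 0 12-8 14 1 5 7-8 14-8 10-1 24 2 7-3-13-31-20-23-8-4-29-5-7-4 2-33 24-27 10-17-1-2z"/>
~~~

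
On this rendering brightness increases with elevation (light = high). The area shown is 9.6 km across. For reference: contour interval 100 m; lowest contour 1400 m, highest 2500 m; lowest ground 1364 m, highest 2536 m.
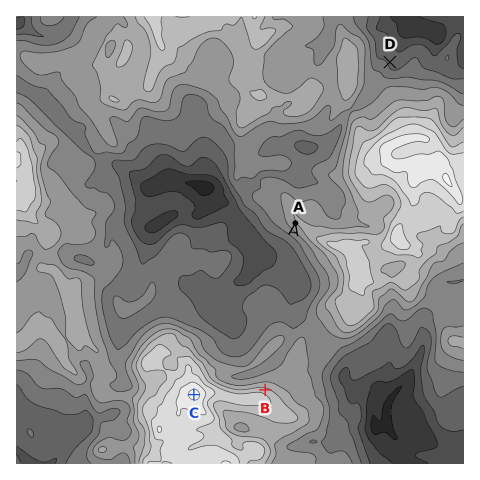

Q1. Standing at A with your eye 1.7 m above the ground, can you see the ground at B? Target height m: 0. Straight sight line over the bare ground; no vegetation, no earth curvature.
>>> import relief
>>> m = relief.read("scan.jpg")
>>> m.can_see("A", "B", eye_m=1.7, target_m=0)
True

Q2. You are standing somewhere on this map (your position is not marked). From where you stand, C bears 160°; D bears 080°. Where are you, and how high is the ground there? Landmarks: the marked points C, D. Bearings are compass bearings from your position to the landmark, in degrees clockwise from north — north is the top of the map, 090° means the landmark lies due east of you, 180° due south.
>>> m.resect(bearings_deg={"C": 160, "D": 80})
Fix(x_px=92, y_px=115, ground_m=1940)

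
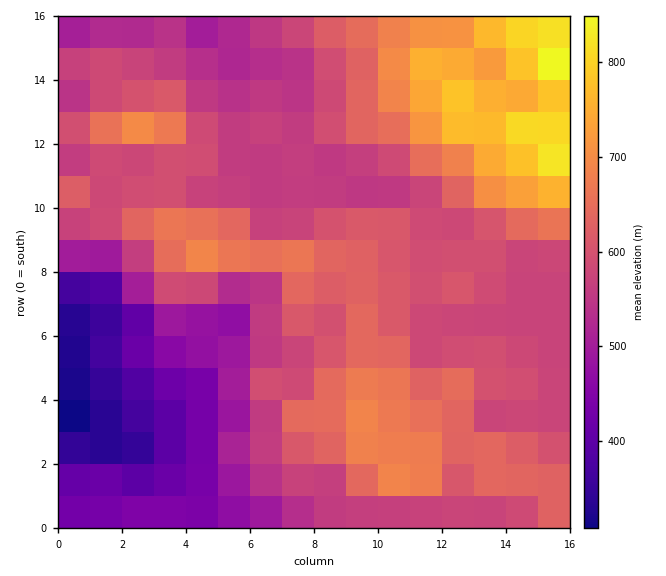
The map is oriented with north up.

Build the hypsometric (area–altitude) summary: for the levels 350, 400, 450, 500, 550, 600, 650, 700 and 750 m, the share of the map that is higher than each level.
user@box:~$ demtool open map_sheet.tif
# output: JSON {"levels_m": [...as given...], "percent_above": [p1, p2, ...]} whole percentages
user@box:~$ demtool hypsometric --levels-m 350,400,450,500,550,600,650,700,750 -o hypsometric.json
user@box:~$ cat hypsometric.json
{"levels_m": [350, 400, 450, 500, 550, 600, 650, 700, 750], "percent_above": [97, 93, 87, 82, 74, 40, 23, 11, 6]}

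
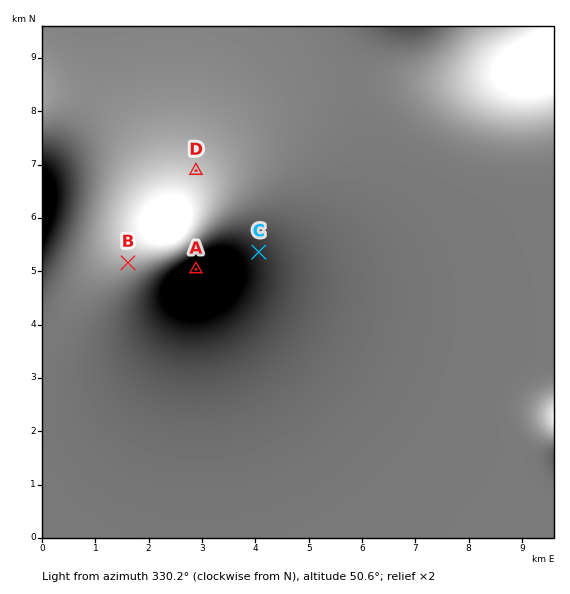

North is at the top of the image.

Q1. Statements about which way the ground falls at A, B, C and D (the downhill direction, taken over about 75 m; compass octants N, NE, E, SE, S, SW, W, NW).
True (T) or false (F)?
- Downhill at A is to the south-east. T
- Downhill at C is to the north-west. F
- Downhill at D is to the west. F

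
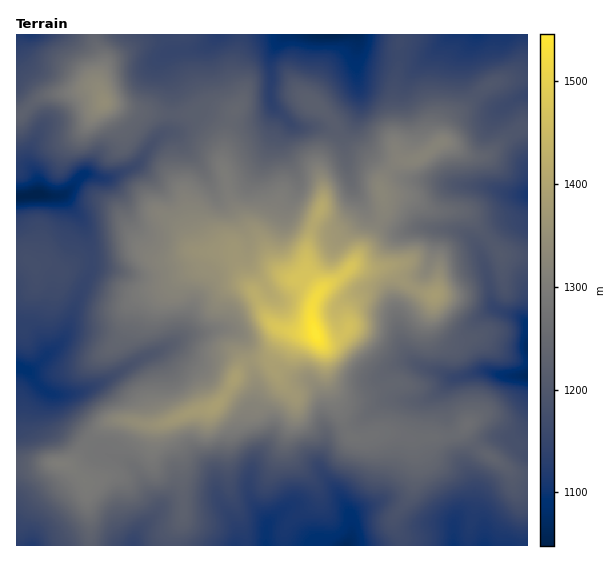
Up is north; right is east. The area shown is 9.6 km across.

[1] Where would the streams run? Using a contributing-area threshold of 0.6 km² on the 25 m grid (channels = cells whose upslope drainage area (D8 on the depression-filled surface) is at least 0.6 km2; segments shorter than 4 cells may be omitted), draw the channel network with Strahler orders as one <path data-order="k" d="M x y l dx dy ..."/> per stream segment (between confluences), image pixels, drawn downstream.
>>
<path data-order="1" d="M339 545l7 0"/><path data-order="2" d="M351 536l0 3-2 5-3 1"/><path data-order="2" d="M266 528l0 17"/><path data-order="1" d="M17 523l0 22"/><path data-order="1" d="M458 515l-4 8 0 22"/><path data-order="1" d="M281 512l-14 12 0 3-1 1"/><path data-order="2" d="M158 511l-21 21 0 3-3 5 0 5-1 0"/><path data-order="1" d="M374 504l-13 5-8 8 0 18-2 1"/><path data-order="1" d="M214 477l1 2 0 10 2 2 0 4 5 10 7 8 5 8 0 3 1 1 0 4 2 2 0 14-2 0"/><path data-order="2" d="M251 471l0 2-1 2 0 5-1 1 0 14 4 8 12 12 1 2 0 11"/><path data-order="1" d="M111 456l2 1 4 0 9 4 13 12 7 16 11 11 1 3 0 8"/><path data-order="1" d="M250 444l1 1 0 26"/><path data-order="1" d="M269 440l0 1-11 12-4 8-1 8-2 2"/><path data-order="1" d="M527 423l0-47"/><path data-order="1" d="M394 401l28 0 1-1 3 0 8-5 16-16 4 0 1-2"/><path data-order="2" d="M51 393l-6-2-12-12-6-8"/><path data-order="1" d="M317 388l4 8 0 23 1 1 1 8 2 1 0 22-4 8 0 12 13 14 5 8 3 7 3 3 1 4 3 2 0 3 1 1 0 6 1 1 0 16"/><path data-order="2" d="M455 377l6 0 1-1 9-1 7-3 13 0 6 3 6 0 2 1 22 0"/><path data-order="1" d="M381 375l8-7 9-4 19 0 2 1"/><path data-order="2" d="M27 371l-1-2-9-2"/><path data-order="2" d="M419 365l8 4 10 2 12 6 6 0"/><path data-order="2" d="M169 345l-3 3-8 4-3 0-17 8-28 19-21 10-3 0-5 3-4 0-2 1-24 0"/><path data-order="1" d="M227 331l-2-2-12 0-2 2-5 0-1 1-11 0-12 5-7 6-6 2"/><path data-order="1" d="M193 309l-3 4-4 15-17 17"/><path data-order="1" d="M491 309l6 0"/><path data-order="2" d="M497 309l5 3 15 3 9 8 0 4 1 1 0 20"/><path data-order="1" d="M270 293l-3-2-4-8-12-12-2-6 0-26-4-8-4-4 0-2-22-21-5-11 0-2-11-20-18-20-2-4-5-8-5-6-8 0"/><path data-order="1" d="M357 293l5-2 13 0 19 18 1 3 0 4 2 1 1 15 1 1 2 8 6 12 12 12"/><path data-order="1" d="M121 272l-30 0-2 3-8 16-3 9-3 4-2 11-3 5-1 8-6 11-30 30-6 2"/><path data-order="1" d="M411 229l4 0 2-1 32 0 1 1"/><path data-order="1" d="M439 229l11 0"/><path data-order="2" d="M450 229l5 0 10 4 13 14 3 5 2 11 2 1 1 8 1 1 0 6 2 1 0 5 1 2 0 10 1 2 0 4 6 6"/><path data-order="1" d="M85 227l-4-8-12-12-3-6-5-5"/><path data-order="1" d="M365 216l0-8-10-13-2-10-2-1 0-3-1-1-1-12-2-1 0-7-1-1 0-23 7-7 0-2 2-4 0-3 3-5-1-80-22 0"/><path data-order="1" d="M129 213l-2-2 0-4-2-6-14-13-4-7-2-2-3 0-1-2"/><path data-order="1" d="M527 205l0-10"/><path data-order="1" d="M290 204l5-8 0-3 2-1 0-17-4-8-8-11 0-19 4-5 0-11-18-17"/><path data-order="2" d="M33 196l-14 0-2 1"/><path data-order="2" d="M61 196l-15 0-1-1-3 1-9 0"/><path data-order="1" d="M453 184l8 0 1 1 23 0 1 2 4 0 1 1 7 1 5 3 4 0 2 1 18 0 0 2"/><path data-order="2" d="M101 177l-4 0-6-2-8 0-20 20-2 1"/><path data-order="2" d="M134 167l-21 10-12 0"/><path data-order="1" d="M266 155l3-10 1-1 0-28 1-1 0-11"/><path data-order="2" d="M165 133l-6 3-8 8-9 15-8 8"/><path data-order="1" d="M39 132l-8 13 0 6-1 1 0 13 5 7 0 3 2 1 0 16-4 4"/><path data-order="1" d="M505 107l9-7 9-4 4 0 0-1"/><path data-order="2" d="M271 104l0-4-1-1 0-14 1-1 0-29 7-12 7-7 4 0 1-1 45 0"/><path data-order="1" d="M406 84l4-8 39-39"/><path data-order="1" d="M163 55l10-4 6 0 2-2 14 0 2-1 6-1 12-12 2 0"/><path data-order="1" d="M17 48l0-13"/><path data-order="1" d="M443 44l6-5 0-2"/><path data-order="1" d="M474 39l1-4 3 0"/><path data-order="2" d="M449 37l2-2 6 0"/><path data-order="1" d="M41 35l-11 0"/>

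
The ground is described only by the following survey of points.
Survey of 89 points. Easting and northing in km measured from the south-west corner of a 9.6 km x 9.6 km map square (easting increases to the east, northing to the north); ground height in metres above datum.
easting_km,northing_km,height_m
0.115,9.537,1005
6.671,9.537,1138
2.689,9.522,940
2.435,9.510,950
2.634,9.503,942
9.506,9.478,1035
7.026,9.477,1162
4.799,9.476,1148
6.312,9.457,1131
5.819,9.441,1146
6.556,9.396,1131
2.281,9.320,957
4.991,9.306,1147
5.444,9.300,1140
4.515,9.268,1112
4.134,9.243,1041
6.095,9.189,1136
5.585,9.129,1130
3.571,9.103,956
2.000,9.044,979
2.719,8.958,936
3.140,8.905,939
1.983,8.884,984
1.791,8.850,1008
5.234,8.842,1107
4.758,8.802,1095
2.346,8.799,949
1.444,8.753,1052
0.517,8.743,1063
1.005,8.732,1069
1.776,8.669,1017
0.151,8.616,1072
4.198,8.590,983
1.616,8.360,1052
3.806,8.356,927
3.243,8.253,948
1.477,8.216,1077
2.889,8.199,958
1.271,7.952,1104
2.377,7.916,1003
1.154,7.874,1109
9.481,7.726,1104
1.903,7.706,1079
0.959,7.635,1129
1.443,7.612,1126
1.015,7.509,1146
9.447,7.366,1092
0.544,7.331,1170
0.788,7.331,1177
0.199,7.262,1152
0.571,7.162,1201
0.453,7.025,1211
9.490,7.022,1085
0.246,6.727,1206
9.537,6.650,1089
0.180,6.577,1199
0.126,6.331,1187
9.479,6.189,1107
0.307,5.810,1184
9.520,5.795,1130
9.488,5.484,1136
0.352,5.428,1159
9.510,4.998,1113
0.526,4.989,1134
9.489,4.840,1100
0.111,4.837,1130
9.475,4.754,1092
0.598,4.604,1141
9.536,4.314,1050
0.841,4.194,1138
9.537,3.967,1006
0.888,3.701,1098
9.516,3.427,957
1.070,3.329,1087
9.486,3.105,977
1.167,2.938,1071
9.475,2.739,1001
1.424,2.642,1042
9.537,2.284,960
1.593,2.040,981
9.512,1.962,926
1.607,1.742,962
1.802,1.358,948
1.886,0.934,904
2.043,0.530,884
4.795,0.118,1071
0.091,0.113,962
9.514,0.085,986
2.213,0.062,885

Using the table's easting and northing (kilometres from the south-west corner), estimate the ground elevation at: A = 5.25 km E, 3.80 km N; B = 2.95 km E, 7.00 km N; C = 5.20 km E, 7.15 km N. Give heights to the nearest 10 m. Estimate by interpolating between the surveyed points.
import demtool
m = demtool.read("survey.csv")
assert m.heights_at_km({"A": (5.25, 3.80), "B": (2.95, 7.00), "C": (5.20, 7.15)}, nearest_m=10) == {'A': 1010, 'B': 990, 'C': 950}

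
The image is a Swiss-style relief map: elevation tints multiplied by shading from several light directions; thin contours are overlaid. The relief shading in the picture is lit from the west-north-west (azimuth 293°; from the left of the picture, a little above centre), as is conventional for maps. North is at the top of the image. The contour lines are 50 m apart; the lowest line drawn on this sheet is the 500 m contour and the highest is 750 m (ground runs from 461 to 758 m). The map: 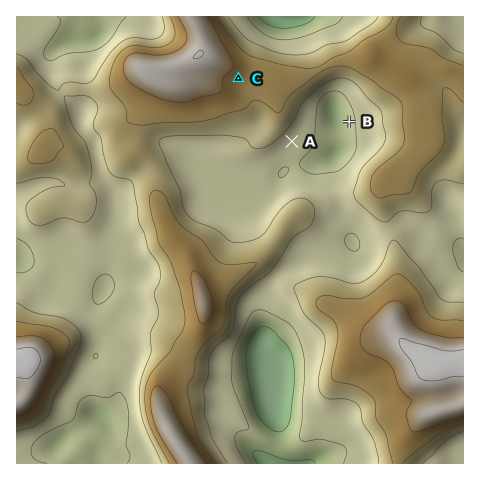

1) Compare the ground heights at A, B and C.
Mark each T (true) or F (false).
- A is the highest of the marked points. F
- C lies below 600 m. F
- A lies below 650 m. T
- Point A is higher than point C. F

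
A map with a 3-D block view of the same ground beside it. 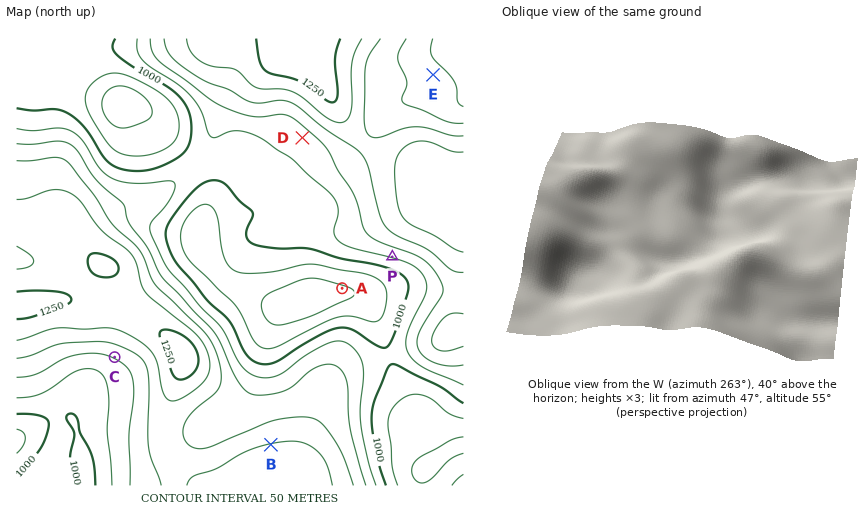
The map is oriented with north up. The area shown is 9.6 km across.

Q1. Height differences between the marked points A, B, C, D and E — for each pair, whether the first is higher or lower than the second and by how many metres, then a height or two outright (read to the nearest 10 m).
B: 310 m higher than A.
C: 210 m higher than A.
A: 190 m lower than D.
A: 180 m lower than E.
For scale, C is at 1100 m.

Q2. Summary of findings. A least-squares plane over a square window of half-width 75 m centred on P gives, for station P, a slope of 13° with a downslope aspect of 195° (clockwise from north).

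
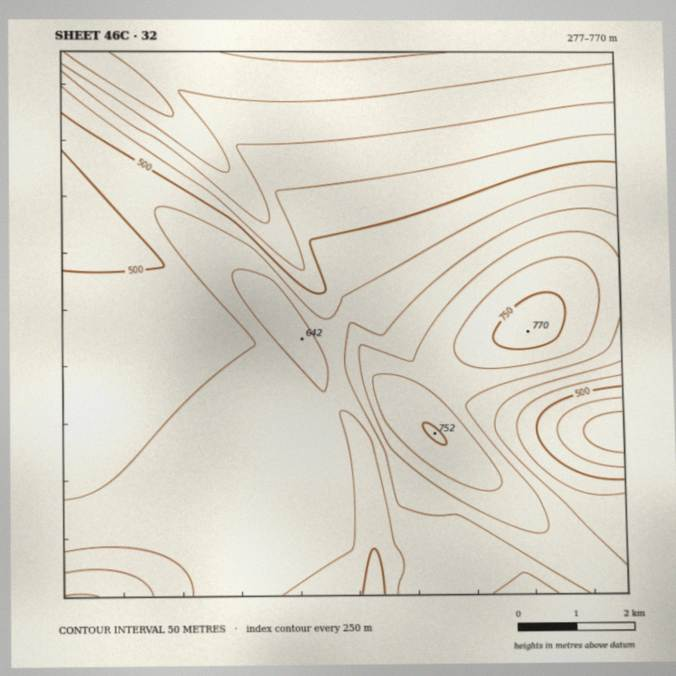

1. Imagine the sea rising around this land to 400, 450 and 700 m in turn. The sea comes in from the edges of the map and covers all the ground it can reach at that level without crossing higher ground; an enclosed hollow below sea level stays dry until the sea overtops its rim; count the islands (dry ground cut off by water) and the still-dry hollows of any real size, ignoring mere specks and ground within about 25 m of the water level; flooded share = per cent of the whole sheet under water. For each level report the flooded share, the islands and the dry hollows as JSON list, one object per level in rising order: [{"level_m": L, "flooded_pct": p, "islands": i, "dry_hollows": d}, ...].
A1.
[{"level_m": 400, "flooded_pct": 16, "islands": 0, "dry_hollows": 0}, {"level_m": 450, "flooded_pct": 23, "islands": 0, "dry_hollows": 0}, {"level_m": 700, "flooded_pct": 94, "islands": 2, "dry_hollows": 0}]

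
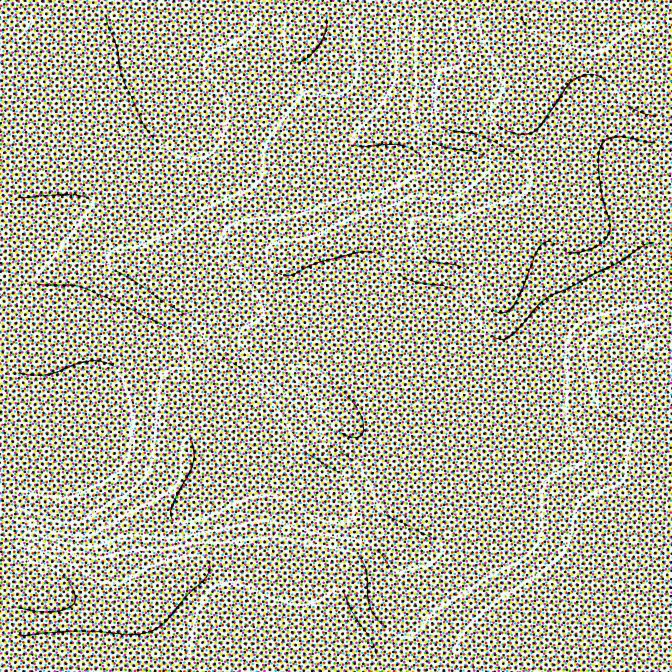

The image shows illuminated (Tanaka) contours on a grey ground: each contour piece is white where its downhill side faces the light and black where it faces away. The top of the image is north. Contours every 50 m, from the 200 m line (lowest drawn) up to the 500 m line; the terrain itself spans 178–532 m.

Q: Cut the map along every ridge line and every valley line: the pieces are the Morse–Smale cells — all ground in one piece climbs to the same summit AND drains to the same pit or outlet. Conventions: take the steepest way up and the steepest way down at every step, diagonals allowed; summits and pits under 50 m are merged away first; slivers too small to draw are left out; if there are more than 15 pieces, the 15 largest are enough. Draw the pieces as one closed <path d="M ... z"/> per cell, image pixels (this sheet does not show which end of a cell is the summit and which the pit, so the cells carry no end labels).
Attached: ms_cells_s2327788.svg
<path d="M655 16l-351 0-1 16-5 21 5 32 6 18 12 22 14 16 14 4-21 11-5 7 0 17 10 35 8 17 7 5-16 7-40 12-8 0-37-13-30 0-8-5-34-34-55-41-15-15-21-17-16-7-24 0-12-3-15 0-1 319 29 14 23 7 19 0 15-7 12 0 41 17 42 23 12 0 10-9 15-22 0-11-6-27 1-4 15 35 26 13 35 14 9 12 8 6 13 5 22 15 48 27 22 1 7-3 7-8 7-13 8-32 18-18 15-20 45-43 7-19-2-16 2-35 12-20 12-11 30-15 32-10 29-6z"/><path d="M229 421l-1 4 6 27 0 11-15 22-10 9-12 0-42-23-41-17-12 0-15 7-19 0-23-7-29-12 1 214 392-1-5-31-10-24 0-20 5-18 0-15-5-6-37-20-22-15-18-8-12-15-35-14-26-13z"/><path d="M655 281l-21 3-39 12-30 15-12 11-12 20 0 28-2 2 2 21-7 19-45 43-15 20-18 18-8 32-7 13-7 8-7 3-15 0-12-5-2 1 1 17-5 18 0 20 10 24 6 32 246-1z"/><path d="M302 16l-285 0-1 104 16 1 12 3 24 0 16 7 21 17 15 15 55 41 34 34 8 5 30 0 37 13 8 0 40-12 16-7-7-5-8-17-10-35 0-17 5-7 21-11-14-4-7-8-10-13-9-17-11-41 1-20 4-10z"/>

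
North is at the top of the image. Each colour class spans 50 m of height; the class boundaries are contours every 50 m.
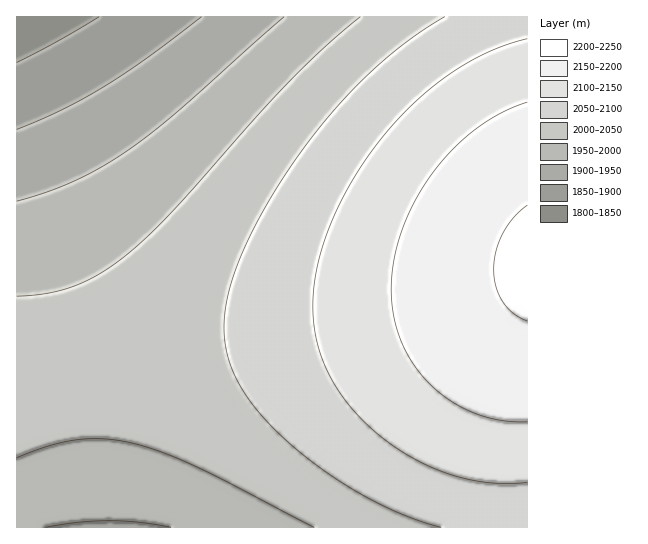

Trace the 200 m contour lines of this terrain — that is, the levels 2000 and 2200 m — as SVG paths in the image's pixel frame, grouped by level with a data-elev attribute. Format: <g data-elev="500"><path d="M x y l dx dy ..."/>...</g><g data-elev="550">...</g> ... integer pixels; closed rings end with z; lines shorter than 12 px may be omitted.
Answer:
<g data-elev="2000"><path d="M17 458l33-13 27-5 28-1 28 4 29 9 33 14 119 61"/><path d="M360 17l-33 28-34 33-35 37-84 95-24 24-23 20-26 19-26 13-26 7-32 3"/></g><g data-elev="2200"><path d="M527 205l-13 12-11 16-7 17-2 19 2 17 7 16 11 12 13 7"/></g>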